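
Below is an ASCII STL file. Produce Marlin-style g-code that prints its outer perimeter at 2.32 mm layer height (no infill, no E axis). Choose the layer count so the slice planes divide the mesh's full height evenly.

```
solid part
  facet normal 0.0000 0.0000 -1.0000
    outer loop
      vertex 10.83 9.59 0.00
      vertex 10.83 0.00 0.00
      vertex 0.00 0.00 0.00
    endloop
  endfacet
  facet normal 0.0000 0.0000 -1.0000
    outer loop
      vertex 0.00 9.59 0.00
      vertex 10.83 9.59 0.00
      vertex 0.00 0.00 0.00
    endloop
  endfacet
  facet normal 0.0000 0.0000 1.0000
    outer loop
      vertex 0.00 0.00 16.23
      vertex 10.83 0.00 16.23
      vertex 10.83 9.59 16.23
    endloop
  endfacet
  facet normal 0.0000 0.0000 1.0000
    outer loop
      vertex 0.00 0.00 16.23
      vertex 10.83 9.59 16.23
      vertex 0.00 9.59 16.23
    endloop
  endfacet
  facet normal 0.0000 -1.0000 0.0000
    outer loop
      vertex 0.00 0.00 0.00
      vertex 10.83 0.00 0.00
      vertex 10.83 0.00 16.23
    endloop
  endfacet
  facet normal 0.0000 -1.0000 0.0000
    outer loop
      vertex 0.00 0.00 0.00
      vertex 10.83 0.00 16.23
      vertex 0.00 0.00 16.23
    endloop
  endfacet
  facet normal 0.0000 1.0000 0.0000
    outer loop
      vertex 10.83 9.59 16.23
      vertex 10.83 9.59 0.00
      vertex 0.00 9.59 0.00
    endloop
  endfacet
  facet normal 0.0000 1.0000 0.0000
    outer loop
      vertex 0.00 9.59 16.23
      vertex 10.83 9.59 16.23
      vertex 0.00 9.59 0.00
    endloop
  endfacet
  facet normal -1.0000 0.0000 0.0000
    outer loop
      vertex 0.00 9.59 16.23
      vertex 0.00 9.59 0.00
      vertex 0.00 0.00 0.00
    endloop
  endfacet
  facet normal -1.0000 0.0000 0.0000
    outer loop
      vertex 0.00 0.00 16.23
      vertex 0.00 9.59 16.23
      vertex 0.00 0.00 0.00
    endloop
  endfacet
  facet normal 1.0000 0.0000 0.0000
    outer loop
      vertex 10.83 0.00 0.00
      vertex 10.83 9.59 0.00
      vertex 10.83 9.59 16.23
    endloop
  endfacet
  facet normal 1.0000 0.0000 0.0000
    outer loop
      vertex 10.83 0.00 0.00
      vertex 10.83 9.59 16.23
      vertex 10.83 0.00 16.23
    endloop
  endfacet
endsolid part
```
; perimeter-only toolpath
G21 ; units = mm
G90 ; absolute positioning
G28 ; home
; layer 1
G0 Z2.32
G0 X0.00 Y0.00
G1 X10.83 Y0.00
G1 X10.83 Y9.59
G1 X0.00 Y9.59
G1 X0.00 Y0.00
; layer 2
G0 Z4.64
G0 X0.00 Y0.00
G1 X10.83 Y0.00
G1 X10.83 Y9.59
G1 X0.00 Y9.59
G1 X0.00 Y0.00
; layer 3
G0 Z6.96
G0 X0.00 Y0.00
G1 X10.83 Y0.00
G1 X10.83 Y9.59
G1 X0.00 Y9.59
G1 X0.00 Y0.00
; layer 4
G0 Z9.27
G0 X0.00 Y0.00
G1 X10.83 Y0.00
G1 X10.83 Y9.59
G1 X0.00 Y9.59
G1 X0.00 Y0.00
; layer 5
G0 Z11.59
G0 X0.00 Y0.00
G1 X10.83 Y0.00
G1 X10.83 Y9.59
G1 X0.00 Y9.59
G1 X0.00 Y0.00
; layer 6
G0 Z13.91
G0 X0.00 Y0.00
G1 X10.83 Y0.00
G1 X10.83 Y9.59
G1 X0.00 Y9.59
G1 X0.00 Y0.00
; layer 7
G0 Z16.23
G0 X0.00 Y0.00
G1 X10.83 Y0.00
G1 X10.83 Y9.59
G1 X0.00 Y9.59
G1 X0.00 Y0.00
M2 ; end

The solid is a rectangular box, roughly 10.8 × 9.59 mm footprint and 16.2 mm tall. Slicing at Δz = 2.32 mm — 7 equal slices spanning the solid's height, so layer i sits at z = i·h/7 — gives 7 non-empty perimeters. Each is a 4-segment closed polygon; G0 lifts to the layer z and rapids to the start vertex, then G1 traces the edges.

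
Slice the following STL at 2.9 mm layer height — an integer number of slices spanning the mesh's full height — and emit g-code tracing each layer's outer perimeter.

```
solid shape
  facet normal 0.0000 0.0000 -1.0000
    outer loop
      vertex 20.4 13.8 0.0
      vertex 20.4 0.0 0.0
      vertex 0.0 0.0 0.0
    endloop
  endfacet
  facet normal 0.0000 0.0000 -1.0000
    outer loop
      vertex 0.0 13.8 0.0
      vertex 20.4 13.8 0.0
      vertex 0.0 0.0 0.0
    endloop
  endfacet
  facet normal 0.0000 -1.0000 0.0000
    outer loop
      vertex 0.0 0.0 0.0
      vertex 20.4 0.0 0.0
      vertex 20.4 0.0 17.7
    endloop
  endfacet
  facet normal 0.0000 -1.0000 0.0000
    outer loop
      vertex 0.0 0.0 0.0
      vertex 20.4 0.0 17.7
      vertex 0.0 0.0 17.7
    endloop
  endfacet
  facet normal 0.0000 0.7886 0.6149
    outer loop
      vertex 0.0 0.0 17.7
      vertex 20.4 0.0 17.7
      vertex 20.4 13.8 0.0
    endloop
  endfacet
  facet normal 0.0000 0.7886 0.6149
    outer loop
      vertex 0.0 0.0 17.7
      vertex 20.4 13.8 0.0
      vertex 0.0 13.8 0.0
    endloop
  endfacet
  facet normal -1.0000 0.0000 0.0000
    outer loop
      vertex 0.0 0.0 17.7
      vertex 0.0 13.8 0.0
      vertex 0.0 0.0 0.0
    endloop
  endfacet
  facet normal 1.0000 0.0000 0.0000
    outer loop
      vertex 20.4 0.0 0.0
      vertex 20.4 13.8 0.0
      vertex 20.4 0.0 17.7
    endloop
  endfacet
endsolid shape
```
; perimeter-only toolpath
G21 ; units = mm
G90 ; absolute positioning
G28 ; home
; layer 1
G0 Z2.9
G0 X0.0 Y0.0
G1 X20.4 Y0.0
G1 X20.4 Y11.5
G1 X0.0 Y11.5
G1 X0.0 Y0.0
; layer 2
G0 Z5.9
G0 X0.0 Y0.0
G1 X20.4 Y0.0
G1 X20.4 Y9.2
G1 X0.0 Y9.2
G1 X0.0 Y0.0
; layer 3
G0 Z8.8
G0 X0.0 Y0.0
G1 X20.4 Y0.0
G1 X20.4 Y6.9
G1 X0.0 Y6.9
G1 X0.0 Y0.0
; layer 4
G0 Z11.8
G0 X0.0 Y0.0
G1 X20.4 Y0.0
G1 X20.4 Y4.6
G1 X0.0 Y4.6
G1 X0.0 Y0.0
; layer 5
G0 Z14.7
G0 X0.0 Y0.0
G1 X20.4 Y0.0
G1 X20.4 Y2.3
G1 X0.0 Y2.3
G1 X0.0 Y0.0
M2 ; end

The solid is a wedge (ramp): 20.4 × 13.8 mm base, rising to 17.7 mm along the y=0 edge and sloping linearly to z=0 at y=13.8. Slicing at Δz = 2.9 mm — 6 equal slices spanning the solid's height, so layer i sits at z = i·h/6 — gives 5 non-empty perimeters. Each is a 4-segment closed polygon; G0 lifts to the layer z and rapids to the start vertex, then G1 traces the edges. The cross-section shrinks linearly with z (the slice at the apex is degenerate and omitted).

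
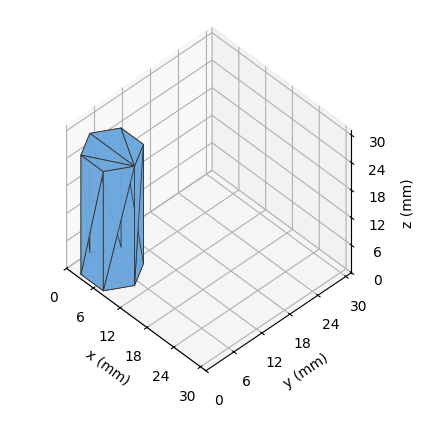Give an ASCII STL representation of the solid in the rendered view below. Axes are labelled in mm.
Reading the render: the shape is a regular 6-sided prism (a cylinder approximated with 6 flat sides), circumscribed radius ≈ 5 mm, height ≈ 26 mm (dimensions read to the nearest mm from the axis ticks). For the STL, each face is triangulated and given an outward normal.

solid part
  facet normal 0.0000 0.0000 -1.0000
    outer loop
      vertex 2.5 9.3 0.0
      vertex 7.5 9.3 0.0
      vertex 10.0 5.0 0.0
    endloop
  endfacet
  facet normal 0.0000 0.0000 -1.0000
    outer loop
      vertex 0.0 5.0 0.0
      vertex 2.5 9.3 0.0
      vertex 10.0 5.0 0.0
    endloop
  endfacet
  facet normal 0.0000 0.0000 -1.0000
    outer loop
      vertex 2.5 0.7 0.0
      vertex 0.0 5.0 0.0
      vertex 10.0 5.0 0.0
    endloop
  endfacet
  facet normal 0.0000 0.0000 -1.0000
    outer loop
      vertex 7.5 0.7 0.0
      vertex 2.5 0.7 0.0
      vertex 10.0 5.0 0.0
    endloop
  endfacet
  facet normal 0.0000 0.0000 1.0000
    outer loop
      vertex 10.0 5.0 26.0
      vertex 7.5 9.3 26.0
      vertex 2.5 9.3 26.0
    endloop
  endfacet
  facet normal 0.0000 0.0000 1.0000
    outer loop
      vertex 10.0 5.0 26.0
      vertex 2.5 9.3 26.0
      vertex 0.0 5.0 26.0
    endloop
  endfacet
  facet normal 0.0000 0.0000 1.0000
    outer loop
      vertex 10.0 5.0 26.0
      vertex 0.0 5.0 26.0
      vertex 2.5 0.7 26.0
    endloop
  endfacet
  facet normal 0.0000 0.0000 1.0000
    outer loop
      vertex 10.0 5.0 26.0
      vertex 2.5 0.7 26.0
      vertex 7.5 0.7 26.0
    endloop
  endfacet
  facet normal 0.8645 0.5026 0.0000
    outer loop
      vertex 10.0 5.0 0.0
      vertex 7.5 9.3 0.0
      vertex 7.5 9.3 26.0
    endloop
  endfacet
  facet normal 0.8645 0.5026 0.0000
    outer loop
      vertex 10.0 5.0 0.0
      vertex 7.5 9.3 26.0
      vertex 10.0 5.0 26.0
    endloop
  endfacet
  facet normal 0.0000 1.0000 0.0000
    outer loop
      vertex 7.5 9.3 0.0
      vertex 2.5 9.3 0.0
      vertex 2.5 9.3 26.0
    endloop
  endfacet
  facet normal 0.0000 1.0000 0.0000
    outer loop
      vertex 7.5 9.3 0.0
      vertex 2.5 9.3 26.0
      vertex 7.5 9.3 26.0
    endloop
  endfacet
  facet normal -0.8645 0.5026 0.0000
    outer loop
      vertex 2.5 9.3 0.0
      vertex 0.0 5.0 0.0
      vertex 0.0 5.0 26.0
    endloop
  endfacet
  facet normal -0.8645 0.5026 0.0000
    outer loop
      vertex 2.5 9.3 0.0
      vertex 0.0 5.0 26.0
      vertex 2.5 9.3 26.0
    endloop
  endfacet
  facet normal -0.8645 -0.5026 0.0000
    outer loop
      vertex 0.0 5.0 0.0
      vertex 2.5 0.7 0.0
      vertex 2.5 0.7 26.0
    endloop
  endfacet
  facet normal -0.8645 -0.5026 0.0000
    outer loop
      vertex 0.0 5.0 0.0
      vertex 2.5 0.7 26.0
      vertex 0.0 5.0 26.0
    endloop
  endfacet
  facet normal 0.0000 -1.0000 0.0000
    outer loop
      vertex 2.5 0.7 0.0
      vertex 7.5 0.7 0.0
      vertex 7.5 0.7 26.0
    endloop
  endfacet
  facet normal 0.0000 -1.0000 0.0000
    outer loop
      vertex 2.5 0.7 0.0
      vertex 7.5 0.7 26.0
      vertex 2.5 0.7 26.0
    endloop
  endfacet
  facet normal 0.8645 -0.5026 0.0000
    outer loop
      vertex 7.5 0.7 0.0
      vertex 10.0 5.0 0.0
      vertex 10.0 5.0 26.0
    endloop
  endfacet
  facet normal 0.8645 -0.5026 0.0000
    outer loop
      vertex 7.5 0.7 0.0
      vertex 10.0 5.0 26.0
      vertex 7.5 0.7 26.0
    endloop
  endfacet
endsolid part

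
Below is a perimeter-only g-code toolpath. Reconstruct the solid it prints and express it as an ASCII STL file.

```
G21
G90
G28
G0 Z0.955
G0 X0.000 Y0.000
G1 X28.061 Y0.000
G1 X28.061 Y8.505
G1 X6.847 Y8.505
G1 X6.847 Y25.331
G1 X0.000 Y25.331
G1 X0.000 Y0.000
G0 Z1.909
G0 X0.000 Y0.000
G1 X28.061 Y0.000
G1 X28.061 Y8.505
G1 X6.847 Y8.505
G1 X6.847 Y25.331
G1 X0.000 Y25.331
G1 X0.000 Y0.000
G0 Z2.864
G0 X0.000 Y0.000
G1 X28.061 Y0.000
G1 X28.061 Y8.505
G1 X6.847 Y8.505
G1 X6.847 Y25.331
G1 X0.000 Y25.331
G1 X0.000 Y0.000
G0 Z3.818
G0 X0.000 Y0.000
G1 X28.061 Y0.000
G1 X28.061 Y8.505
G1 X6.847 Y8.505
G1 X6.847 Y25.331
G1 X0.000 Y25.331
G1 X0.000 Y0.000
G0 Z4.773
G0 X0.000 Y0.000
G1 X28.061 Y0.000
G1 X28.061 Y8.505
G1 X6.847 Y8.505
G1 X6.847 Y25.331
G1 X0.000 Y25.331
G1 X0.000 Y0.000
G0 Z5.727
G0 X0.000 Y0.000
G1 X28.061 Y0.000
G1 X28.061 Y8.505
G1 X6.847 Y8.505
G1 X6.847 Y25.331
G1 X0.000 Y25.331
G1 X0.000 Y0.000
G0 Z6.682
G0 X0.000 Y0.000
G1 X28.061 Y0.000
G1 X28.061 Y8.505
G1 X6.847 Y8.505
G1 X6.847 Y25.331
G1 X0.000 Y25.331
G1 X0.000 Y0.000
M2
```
solid part
  facet normal 0.0000 0.0000 -1.0000
    outer loop
      vertex 28.061 8.505 0.000
      vertex 28.061 0.000 0.000
      vertex 0.000 0.000 0.000
    endloop
  endfacet
  facet normal 0.0000 0.0000 -1.0000
    outer loop
      vertex 6.847 8.505 0.000
      vertex 28.061 8.505 0.000
      vertex 0.000 0.000 0.000
    endloop
  endfacet
  facet normal 0.0000 0.0000 -1.0000
    outer loop
      vertex 6.847 25.331 0.000
      vertex 6.847 8.505 0.000
      vertex 0.000 0.000 0.000
    endloop
  endfacet
  facet normal 0.0000 0.0000 -1.0000
    outer loop
      vertex 0.000 25.331 0.000
      vertex 6.847 25.331 0.000
      vertex 0.000 0.000 0.000
    endloop
  endfacet
  facet normal 0.0000 0.0000 1.0000
    outer loop
      vertex 0.000 0.000 6.682
      vertex 28.061 0.000 6.682
      vertex 28.061 8.505 6.682
    endloop
  endfacet
  facet normal 0.0000 0.0000 1.0000
    outer loop
      vertex 0.000 0.000 6.682
      vertex 28.061 8.505 6.682
      vertex 6.847 8.505 6.682
    endloop
  endfacet
  facet normal 0.0000 0.0000 1.0000
    outer loop
      vertex 0.000 0.000 6.682
      vertex 6.847 8.505 6.682
      vertex 6.847 25.331 6.682
    endloop
  endfacet
  facet normal 0.0000 0.0000 1.0000
    outer loop
      vertex 0.000 0.000 6.682
      vertex 6.847 25.331 6.682
      vertex 0.000 25.331 6.682
    endloop
  endfacet
  facet normal 0.0000 -1.0000 0.0000
    outer loop
      vertex 0.000 0.000 0.000
      vertex 28.061 0.000 0.000
      vertex 28.061 0.000 6.682
    endloop
  endfacet
  facet normal 0.0000 -1.0000 0.0000
    outer loop
      vertex 0.000 0.000 0.000
      vertex 28.061 0.000 6.682
      vertex 0.000 0.000 6.682
    endloop
  endfacet
  facet normal 1.0000 0.0000 0.0000
    outer loop
      vertex 28.061 0.000 0.000
      vertex 28.061 8.505 0.000
      vertex 28.061 8.505 6.682
    endloop
  endfacet
  facet normal 1.0000 0.0000 0.0000
    outer loop
      vertex 28.061 0.000 0.000
      vertex 28.061 8.505 6.682
      vertex 28.061 0.000 6.682
    endloop
  endfacet
  facet normal 0.0000 1.0000 0.0000
    outer loop
      vertex 28.061 8.505 0.000
      vertex 6.847 8.505 0.000
      vertex 6.847 8.505 6.682
    endloop
  endfacet
  facet normal 0.0000 1.0000 0.0000
    outer loop
      vertex 28.061 8.505 0.000
      vertex 6.847 8.505 6.682
      vertex 28.061 8.505 6.682
    endloop
  endfacet
  facet normal 1.0000 0.0000 0.0000
    outer loop
      vertex 6.847 8.505 0.000
      vertex 6.847 25.331 0.000
      vertex 6.847 25.331 6.682
    endloop
  endfacet
  facet normal 1.0000 0.0000 0.0000
    outer loop
      vertex 6.847 8.505 0.000
      vertex 6.847 25.331 6.682
      vertex 6.847 8.505 6.682
    endloop
  endfacet
  facet normal 0.0000 1.0000 0.0000
    outer loop
      vertex 6.847 25.331 0.000
      vertex 0.000 25.331 0.000
      vertex 0.000 25.331 6.682
    endloop
  endfacet
  facet normal 0.0000 1.0000 0.0000
    outer loop
      vertex 6.847 25.331 0.000
      vertex 0.000 25.331 6.682
      vertex 6.847 25.331 6.682
    endloop
  endfacet
  facet normal -1.0000 0.0000 0.0000
    outer loop
      vertex 0.000 25.331 0.000
      vertex 0.000 0.000 0.000
      vertex 0.000 0.000 6.682
    endloop
  endfacet
  facet normal -1.0000 0.0000 0.0000
    outer loop
      vertex 0.000 25.331 0.000
      vertex 0.000 0.000 6.682
      vertex 0.000 25.331 6.682
    endloop
  endfacet
endsolid part

The G0 Z moves step by Δz≈0.955 mm. Every layer's G1 loop is the same polygon, so the solid is a straight extrusion of it from z=0 to z≈6.68. Closing with flat bottom and top caps and triangulating gives 20 facets — an L-shaped prism: outer 28.1 × 25.3 mm, arm thicknesses ≈ 8.51 mm (horizontal) and 6.85 mm (vertical), extruded 6.68 mm in z.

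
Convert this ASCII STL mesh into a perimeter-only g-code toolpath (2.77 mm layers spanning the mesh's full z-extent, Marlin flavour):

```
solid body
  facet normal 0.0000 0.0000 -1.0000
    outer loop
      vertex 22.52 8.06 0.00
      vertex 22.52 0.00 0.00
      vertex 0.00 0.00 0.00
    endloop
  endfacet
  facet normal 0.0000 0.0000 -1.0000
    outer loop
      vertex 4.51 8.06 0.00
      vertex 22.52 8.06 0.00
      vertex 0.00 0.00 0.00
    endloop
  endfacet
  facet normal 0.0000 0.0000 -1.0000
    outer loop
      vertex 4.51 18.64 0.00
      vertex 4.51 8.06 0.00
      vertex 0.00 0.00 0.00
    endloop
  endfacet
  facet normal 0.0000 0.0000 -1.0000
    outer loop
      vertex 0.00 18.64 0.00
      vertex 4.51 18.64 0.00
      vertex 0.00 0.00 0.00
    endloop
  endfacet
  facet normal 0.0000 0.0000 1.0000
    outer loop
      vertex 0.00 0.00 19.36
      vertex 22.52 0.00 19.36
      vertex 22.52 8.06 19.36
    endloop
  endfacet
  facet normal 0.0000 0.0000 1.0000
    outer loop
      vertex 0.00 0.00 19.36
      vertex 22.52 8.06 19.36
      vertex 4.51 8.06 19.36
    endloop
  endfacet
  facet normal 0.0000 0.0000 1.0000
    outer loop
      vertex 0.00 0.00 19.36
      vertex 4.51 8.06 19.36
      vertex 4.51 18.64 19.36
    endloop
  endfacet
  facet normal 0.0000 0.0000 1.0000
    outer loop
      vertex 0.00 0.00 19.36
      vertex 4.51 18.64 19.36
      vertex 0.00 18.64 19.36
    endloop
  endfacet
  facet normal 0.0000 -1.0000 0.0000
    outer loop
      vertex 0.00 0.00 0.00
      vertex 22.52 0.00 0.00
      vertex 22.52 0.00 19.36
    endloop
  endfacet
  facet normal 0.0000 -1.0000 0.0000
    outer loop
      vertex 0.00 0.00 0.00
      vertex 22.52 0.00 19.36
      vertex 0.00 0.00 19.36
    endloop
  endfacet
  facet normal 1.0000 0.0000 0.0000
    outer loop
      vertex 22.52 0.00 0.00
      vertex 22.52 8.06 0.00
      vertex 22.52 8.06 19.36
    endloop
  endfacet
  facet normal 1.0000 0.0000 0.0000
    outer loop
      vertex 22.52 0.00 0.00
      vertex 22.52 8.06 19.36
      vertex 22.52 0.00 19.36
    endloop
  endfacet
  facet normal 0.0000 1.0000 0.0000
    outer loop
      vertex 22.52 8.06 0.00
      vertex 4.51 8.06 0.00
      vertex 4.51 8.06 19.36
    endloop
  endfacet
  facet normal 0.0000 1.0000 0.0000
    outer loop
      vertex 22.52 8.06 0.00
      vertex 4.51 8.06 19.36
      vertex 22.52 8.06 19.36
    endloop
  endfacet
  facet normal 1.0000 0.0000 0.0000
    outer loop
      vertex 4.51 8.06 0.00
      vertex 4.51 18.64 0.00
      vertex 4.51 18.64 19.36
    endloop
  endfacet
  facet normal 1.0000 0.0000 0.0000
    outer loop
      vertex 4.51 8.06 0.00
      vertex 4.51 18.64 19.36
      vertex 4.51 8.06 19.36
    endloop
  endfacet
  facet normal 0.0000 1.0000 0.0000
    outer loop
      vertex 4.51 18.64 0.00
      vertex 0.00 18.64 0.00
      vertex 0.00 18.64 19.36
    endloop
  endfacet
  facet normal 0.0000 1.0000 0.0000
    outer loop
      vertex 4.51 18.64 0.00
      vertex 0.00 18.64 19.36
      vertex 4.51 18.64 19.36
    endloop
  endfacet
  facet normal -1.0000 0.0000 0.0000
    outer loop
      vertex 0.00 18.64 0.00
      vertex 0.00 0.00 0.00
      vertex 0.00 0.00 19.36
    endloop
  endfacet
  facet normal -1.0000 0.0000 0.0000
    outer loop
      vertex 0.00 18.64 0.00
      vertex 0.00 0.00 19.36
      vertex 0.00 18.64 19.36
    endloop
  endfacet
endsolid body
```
; perimeter-only toolpath
G21 ; units = mm
G90 ; absolute positioning
G28 ; home
; layer 1
G0 Z2.77
G0 X0.00 Y0.00
G1 X22.52 Y0.00
G1 X22.52 Y8.06
G1 X4.51 Y8.06
G1 X4.51 Y18.64
G1 X0.00 Y18.64
G1 X0.00 Y0.00
; layer 2
G0 Z5.53
G0 X0.00 Y0.00
G1 X22.52 Y0.00
G1 X22.52 Y8.06
G1 X4.51 Y8.06
G1 X4.51 Y18.64
G1 X0.00 Y18.64
G1 X0.00 Y0.00
; layer 3
G0 Z8.30
G0 X0.00 Y0.00
G1 X22.52 Y0.00
G1 X22.52 Y8.06
G1 X4.51 Y8.06
G1 X4.51 Y18.64
G1 X0.00 Y18.64
G1 X0.00 Y0.00
; layer 4
G0 Z11.06
G0 X0.00 Y0.00
G1 X22.52 Y0.00
G1 X22.52 Y8.06
G1 X4.51 Y8.06
G1 X4.51 Y18.64
G1 X0.00 Y18.64
G1 X0.00 Y0.00
; layer 5
G0 Z13.83
G0 X0.00 Y0.00
G1 X22.52 Y0.00
G1 X22.52 Y8.06
G1 X4.51 Y8.06
G1 X4.51 Y18.64
G1 X0.00 Y18.64
G1 X0.00 Y0.00
; layer 6
G0 Z16.59
G0 X0.00 Y0.00
G1 X22.52 Y0.00
G1 X22.52 Y8.06
G1 X4.51 Y8.06
G1 X4.51 Y18.64
G1 X0.00 Y18.64
G1 X0.00 Y0.00
; layer 7
G0 Z19.36
G0 X0.00 Y0.00
G1 X22.52 Y0.00
G1 X22.52 Y8.06
G1 X4.51 Y8.06
G1 X4.51 Y18.64
G1 X0.00 Y18.64
G1 X0.00 Y0.00
M2 ; end

The solid is an L-shaped prism: outer 22.5 × 18.6 mm, arm thicknesses ≈ 8.06 mm (horizontal) and 4.51 mm (vertical), extruded 19.4 mm in z. Slicing at Δz = 2.77 mm — 7 equal slices spanning the solid's height, so layer i sits at z = i·h/7 — gives 7 non-empty perimeters. Each is a 6-segment closed polygon; G0 lifts to the layer z and rapids to the start vertex, then G1 traces the edges.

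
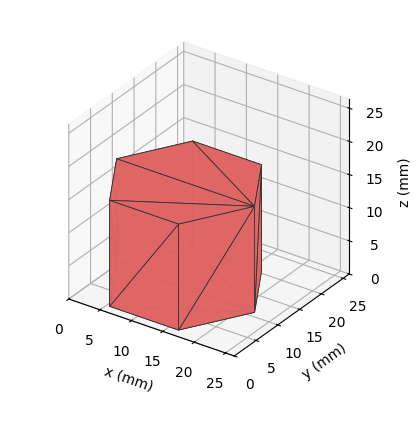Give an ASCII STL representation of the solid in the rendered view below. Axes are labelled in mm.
Reading the render: the shape is a regular 6-sided prism (a cylinder approximated with 6 flat sides), circumscribed radius ≈ 11 mm, height ≈ 16 mm (dimensions read to the nearest mm from the axis ticks). For the STL, each face is triangulated and given an outward normal.

solid part
  facet normal 0.0000 0.0000 -1.0000
    outer loop
      vertex 5.50 20.53 0.00
      vertex 16.50 20.53 0.00
      vertex 22.00 11.00 0.00
    endloop
  endfacet
  facet normal 0.0000 0.0000 -1.0000
    outer loop
      vertex 0.00 11.00 0.00
      vertex 5.50 20.53 0.00
      vertex 22.00 11.00 0.00
    endloop
  endfacet
  facet normal 0.0000 0.0000 -1.0000
    outer loop
      vertex 5.50 1.47 0.00
      vertex 0.00 11.00 0.00
      vertex 22.00 11.00 0.00
    endloop
  endfacet
  facet normal 0.0000 0.0000 -1.0000
    outer loop
      vertex 16.50 1.47 0.00
      vertex 5.50 1.47 0.00
      vertex 22.00 11.00 0.00
    endloop
  endfacet
  facet normal 0.0000 0.0000 1.0000
    outer loop
      vertex 22.00 11.00 16.00
      vertex 16.50 20.53 16.00
      vertex 5.50 20.53 16.00
    endloop
  endfacet
  facet normal 0.0000 0.0000 1.0000
    outer loop
      vertex 22.00 11.00 16.00
      vertex 5.50 20.53 16.00
      vertex 0.00 11.00 16.00
    endloop
  endfacet
  facet normal 0.0000 0.0000 1.0000
    outer loop
      vertex 22.00 11.00 16.00
      vertex 0.00 11.00 16.00
      vertex 5.50 1.47 16.00
    endloop
  endfacet
  facet normal 0.0000 0.0000 1.0000
    outer loop
      vertex 22.00 11.00 16.00
      vertex 5.50 1.47 16.00
      vertex 16.50 1.47 16.00
    endloop
  endfacet
  facet normal 0.8661 0.4999 0.0000
    outer loop
      vertex 22.00 11.00 0.00
      vertex 16.50 20.53 0.00
      vertex 16.50 20.53 16.00
    endloop
  endfacet
  facet normal 0.8661 0.4999 0.0000
    outer loop
      vertex 22.00 11.00 0.00
      vertex 16.50 20.53 16.00
      vertex 22.00 11.00 16.00
    endloop
  endfacet
  facet normal 0.0000 1.0000 0.0000
    outer loop
      vertex 16.50 20.53 0.00
      vertex 5.50 20.53 0.00
      vertex 5.50 20.53 16.00
    endloop
  endfacet
  facet normal 0.0000 1.0000 0.0000
    outer loop
      vertex 16.50 20.53 0.00
      vertex 5.50 20.53 16.00
      vertex 16.50 20.53 16.00
    endloop
  endfacet
  facet normal -0.8661 0.4999 0.0000
    outer loop
      vertex 5.50 20.53 0.00
      vertex 0.00 11.00 0.00
      vertex 0.00 11.00 16.00
    endloop
  endfacet
  facet normal -0.8661 0.4999 0.0000
    outer loop
      vertex 5.50 20.53 0.00
      vertex 0.00 11.00 16.00
      vertex 5.50 20.53 16.00
    endloop
  endfacet
  facet normal -0.8661 -0.4999 0.0000
    outer loop
      vertex 0.00 11.00 0.00
      vertex 5.50 1.47 0.00
      vertex 5.50 1.47 16.00
    endloop
  endfacet
  facet normal -0.8661 -0.4999 0.0000
    outer loop
      vertex 0.00 11.00 0.00
      vertex 5.50 1.47 16.00
      vertex 0.00 11.00 16.00
    endloop
  endfacet
  facet normal 0.0000 -1.0000 0.0000
    outer loop
      vertex 5.50 1.47 0.00
      vertex 16.50 1.47 0.00
      vertex 16.50 1.47 16.00
    endloop
  endfacet
  facet normal 0.0000 -1.0000 0.0000
    outer loop
      vertex 5.50 1.47 0.00
      vertex 16.50 1.47 16.00
      vertex 5.50 1.47 16.00
    endloop
  endfacet
  facet normal 0.8661 -0.4999 0.0000
    outer loop
      vertex 16.50 1.47 0.00
      vertex 22.00 11.00 0.00
      vertex 22.00 11.00 16.00
    endloop
  endfacet
  facet normal 0.8661 -0.4999 0.0000
    outer loop
      vertex 16.50 1.47 0.00
      vertex 22.00 11.00 16.00
      vertex 16.50 1.47 16.00
    endloop
  endfacet
endsolid part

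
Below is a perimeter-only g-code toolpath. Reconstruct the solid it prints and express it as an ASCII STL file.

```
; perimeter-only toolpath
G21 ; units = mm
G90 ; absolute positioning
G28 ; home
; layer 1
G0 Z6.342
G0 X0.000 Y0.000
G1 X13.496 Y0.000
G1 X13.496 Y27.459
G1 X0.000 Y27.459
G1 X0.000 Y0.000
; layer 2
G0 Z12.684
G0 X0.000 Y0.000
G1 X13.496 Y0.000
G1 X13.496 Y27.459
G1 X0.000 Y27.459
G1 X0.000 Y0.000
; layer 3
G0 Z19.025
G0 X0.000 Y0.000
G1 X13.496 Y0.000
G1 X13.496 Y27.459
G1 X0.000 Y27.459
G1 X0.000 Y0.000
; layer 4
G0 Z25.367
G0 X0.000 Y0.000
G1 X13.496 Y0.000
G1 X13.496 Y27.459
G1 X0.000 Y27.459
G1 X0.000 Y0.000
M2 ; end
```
solid part
  facet normal 0.0000 0.0000 -1.0000
    outer loop
      vertex 13.496 27.459 0.000
      vertex 13.496 0.000 0.000
      vertex 0.000 0.000 0.000
    endloop
  endfacet
  facet normal 0.0000 0.0000 -1.0000
    outer loop
      vertex 0.000 27.459 0.000
      vertex 13.496 27.459 0.000
      vertex 0.000 0.000 0.000
    endloop
  endfacet
  facet normal 0.0000 0.0000 1.0000
    outer loop
      vertex 0.000 0.000 25.367
      vertex 13.496 0.000 25.367
      vertex 13.496 27.459 25.367
    endloop
  endfacet
  facet normal 0.0000 0.0000 1.0000
    outer loop
      vertex 0.000 0.000 25.367
      vertex 13.496 27.459 25.367
      vertex 0.000 27.459 25.367
    endloop
  endfacet
  facet normal 0.0000 -1.0000 0.0000
    outer loop
      vertex 0.000 0.000 0.000
      vertex 13.496 0.000 0.000
      vertex 13.496 0.000 25.367
    endloop
  endfacet
  facet normal 0.0000 -1.0000 0.0000
    outer loop
      vertex 0.000 0.000 0.000
      vertex 13.496 0.000 25.367
      vertex 0.000 0.000 25.367
    endloop
  endfacet
  facet normal 0.0000 1.0000 0.0000
    outer loop
      vertex 13.496 27.459 25.367
      vertex 13.496 27.459 0.000
      vertex 0.000 27.459 0.000
    endloop
  endfacet
  facet normal 0.0000 1.0000 0.0000
    outer loop
      vertex 0.000 27.459 25.367
      vertex 13.496 27.459 25.367
      vertex 0.000 27.459 0.000
    endloop
  endfacet
  facet normal -1.0000 0.0000 0.0000
    outer loop
      vertex 0.000 27.459 25.367
      vertex 0.000 27.459 0.000
      vertex 0.000 0.000 0.000
    endloop
  endfacet
  facet normal -1.0000 0.0000 0.0000
    outer loop
      vertex 0.000 0.000 25.367
      vertex 0.000 27.459 25.367
      vertex 0.000 0.000 0.000
    endloop
  endfacet
  facet normal 1.0000 0.0000 0.0000
    outer loop
      vertex 13.496 0.000 0.000
      vertex 13.496 27.459 0.000
      vertex 13.496 27.459 25.367
    endloop
  endfacet
  facet normal 1.0000 0.0000 0.0000
    outer loop
      vertex 13.496 0.000 0.000
      vertex 13.496 27.459 25.367
      vertex 13.496 0.000 25.367
    endloop
  endfacet
endsolid part

The G0 Z moves step by Δz≈6.342 mm. Every layer's G1 loop is the same polygon, so the solid is a straight extrusion of it from z=0 to z≈25.4. Closing with flat bottom and top caps and triangulating gives 12 facets — a rectangular box, roughly 13.5 × 27.5 mm footprint and 25.4 mm tall.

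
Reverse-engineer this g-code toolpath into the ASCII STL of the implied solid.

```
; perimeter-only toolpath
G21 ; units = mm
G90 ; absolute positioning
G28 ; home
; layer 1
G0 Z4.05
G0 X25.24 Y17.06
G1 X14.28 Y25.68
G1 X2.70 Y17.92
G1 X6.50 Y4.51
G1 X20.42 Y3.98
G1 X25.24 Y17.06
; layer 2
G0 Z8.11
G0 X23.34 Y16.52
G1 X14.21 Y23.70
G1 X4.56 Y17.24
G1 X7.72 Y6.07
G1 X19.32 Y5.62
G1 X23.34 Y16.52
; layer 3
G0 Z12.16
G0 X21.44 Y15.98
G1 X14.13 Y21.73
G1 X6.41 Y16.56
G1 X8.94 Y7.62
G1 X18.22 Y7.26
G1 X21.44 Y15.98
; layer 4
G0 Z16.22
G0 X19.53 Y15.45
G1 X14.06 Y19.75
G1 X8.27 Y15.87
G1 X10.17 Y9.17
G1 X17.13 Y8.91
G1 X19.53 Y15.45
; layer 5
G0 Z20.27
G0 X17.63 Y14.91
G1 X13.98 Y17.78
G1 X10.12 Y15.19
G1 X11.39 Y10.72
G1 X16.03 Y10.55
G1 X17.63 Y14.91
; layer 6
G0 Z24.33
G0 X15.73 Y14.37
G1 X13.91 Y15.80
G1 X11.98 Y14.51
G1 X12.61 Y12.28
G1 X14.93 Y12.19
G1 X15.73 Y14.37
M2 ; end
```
solid part
  facet normal 0.0000 0.0000 -1.0000
    outer loop
      vertex 0.85 18.60 0.00
      vertex 14.36 27.65 0.00
      vertex 27.14 17.60 0.00
    endloop
  endfacet
  facet normal 0.0000 0.0000 -1.0000
    outer loop
      vertex 5.28 2.96 0.00
      vertex 0.85 18.60 0.00
      vertex 27.14 17.60 0.00
    endloop
  endfacet
  facet normal 0.0000 0.0000 -1.0000
    outer loop
      vertex 21.52 2.34 0.00
      vertex 5.28 2.96 0.00
      vertex 27.14 17.60 0.00
    endloop
  endfacet
  facet normal 0.5751 0.7313 0.3668
    outer loop
      vertex 27.14 17.60 0.00
      vertex 14.36 27.65 0.00
      vertex 13.83 13.83 28.38
    endloop
  endfacet
  facet normal -0.5178 0.7729 0.3667
    outer loop
      vertex 14.36 27.65 0.00
      vertex 0.85 18.60 0.00
      vertex 13.83 13.83 28.38
    endloop
  endfacet
  facet normal -0.8951 -0.2535 0.3668
    outer loop
      vertex 0.85 18.60 0.00
      vertex 5.28 2.96 0.00
      vertex 13.83 13.83 28.38
    endloop
  endfacet
  facet normal -0.0355 -0.9296 0.3668
    outer loop
      vertex 5.28 2.96 0.00
      vertex 21.52 2.34 0.00
      vertex 13.83 13.83 28.38
    endloop
  endfacet
  facet normal 0.8730 -0.3215 0.3667
    outer loop
      vertex 21.52 2.34 0.00
      vertex 27.14 17.60 0.00
      vertex 13.83 13.83 28.38
    endloop
  endfacet
endsolid part

The G0 Z moves step by Δz≈4.05 mm. The G1 loops shrink linearly with z, so the solid tapers from its base footprint up to z≈28.4. Closing with a flat bottom cap and the tapered top and triangulating gives 8 facets — a regular 5-sided pyramid, base circumscribed radius ≈ 13.8 mm, apex at z ≈ 28.4 mm.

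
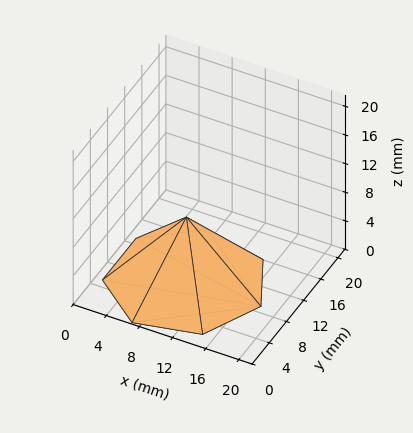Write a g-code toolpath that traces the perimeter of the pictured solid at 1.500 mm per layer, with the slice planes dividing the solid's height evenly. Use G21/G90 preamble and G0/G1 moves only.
Reading the render: the shape is a regular 7-sided pyramid, base circumscribed radius ≈ 9 mm, apex at z ≈ 9 mm (dimensions read to the nearest mm from the axis ticks). For the g-code, the solid's height is divided into equal slices at the stated Δz and each level perimeter traced with G1 moves after a G0 lift.

; perimeter-only toolpath
G21 ; units = mm
G90 ; absolute positioning
G28 ; home
; layer 1
G0 Z1.500
G0 X16.500 Y9.000
G1 X13.676 Y14.863
G1 X7.331 Y16.312
G1 X2.242 Y12.254
G1 X2.242 Y5.746
G1 X7.331 Y1.688
G1 X13.676 Y3.137
G1 X16.500 Y9.000
; layer 2
G0 Z3.000
G0 X15.000 Y9.000
G1 X12.741 Y13.691
G1 X7.665 Y14.849
G1 X3.594 Y11.603
G1 X3.594 Y6.397
G1 X7.665 Y3.151
G1 X12.741 Y4.309
G1 X15.000 Y9.000
; layer 3
G0 Z4.500
G0 X13.500 Y9.000
G1 X11.806 Y12.518
G1 X7.998 Y13.387
G1 X4.946 Y10.953
G1 X4.946 Y7.047
G1 X7.998 Y4.613
G1 X11.806 Y5.482
G1 X13.500 Y9.000
; layer 4
G0 Z6.000
G0 X12.000 Y9.000
G1 X10.870 Y11.345
G1 X8.332 Y11.925
G1 X6.297 Y10.302
G1 X6.297 Y7.698
G1 X8.332 Y6.075
G1 X10.870 Y6.655
G1 X12.000 Y9.000
; layer 5
G0 Z7.500
G0 X10.500 Y9.000
G1 X9.935 Y10.173
G1 X8.666 Y10.462
G1 X7.649 Y9.651
G1 X7.649 Y8.349
G1 X8.666 Y7.538
G1 X9.935 Y7.827
G1 X10.500 Y9.000
M2 ; end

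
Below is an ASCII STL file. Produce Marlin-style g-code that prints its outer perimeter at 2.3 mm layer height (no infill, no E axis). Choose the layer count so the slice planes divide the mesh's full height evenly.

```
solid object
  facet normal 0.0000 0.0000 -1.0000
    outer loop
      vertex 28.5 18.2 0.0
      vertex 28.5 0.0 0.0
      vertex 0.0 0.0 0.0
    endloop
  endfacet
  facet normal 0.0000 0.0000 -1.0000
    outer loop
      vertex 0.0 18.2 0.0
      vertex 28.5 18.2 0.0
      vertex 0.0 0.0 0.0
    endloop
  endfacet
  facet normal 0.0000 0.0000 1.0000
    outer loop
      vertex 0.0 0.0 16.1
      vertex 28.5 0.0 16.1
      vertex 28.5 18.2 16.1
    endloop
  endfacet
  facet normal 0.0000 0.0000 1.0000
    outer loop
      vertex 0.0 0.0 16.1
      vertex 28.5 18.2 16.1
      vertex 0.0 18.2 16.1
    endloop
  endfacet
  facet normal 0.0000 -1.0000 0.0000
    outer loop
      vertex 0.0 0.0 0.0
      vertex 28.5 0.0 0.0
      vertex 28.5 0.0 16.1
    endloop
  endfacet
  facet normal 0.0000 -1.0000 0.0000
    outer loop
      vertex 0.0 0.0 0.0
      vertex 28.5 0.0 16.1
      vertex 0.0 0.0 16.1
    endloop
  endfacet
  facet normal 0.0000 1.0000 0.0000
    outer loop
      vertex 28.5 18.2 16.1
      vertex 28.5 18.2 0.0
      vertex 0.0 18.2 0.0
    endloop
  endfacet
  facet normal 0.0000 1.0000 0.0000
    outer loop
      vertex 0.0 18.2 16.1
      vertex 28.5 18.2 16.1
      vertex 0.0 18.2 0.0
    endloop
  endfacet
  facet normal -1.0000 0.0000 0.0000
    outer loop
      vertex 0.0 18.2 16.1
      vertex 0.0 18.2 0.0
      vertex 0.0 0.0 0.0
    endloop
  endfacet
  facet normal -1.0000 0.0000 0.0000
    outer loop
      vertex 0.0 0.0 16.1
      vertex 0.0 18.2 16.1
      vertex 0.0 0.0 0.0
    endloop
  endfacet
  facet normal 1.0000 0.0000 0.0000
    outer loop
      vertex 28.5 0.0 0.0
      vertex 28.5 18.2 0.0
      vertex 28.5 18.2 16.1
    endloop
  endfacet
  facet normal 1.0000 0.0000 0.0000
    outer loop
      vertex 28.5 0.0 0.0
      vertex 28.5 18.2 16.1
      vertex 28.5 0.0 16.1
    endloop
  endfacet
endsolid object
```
; perimeter-only toolpath
G21 ; units = mm
G90 ; absolute positioning
G28 ; home
; layer 1
G0 Z2.3
G0 X0.0 Y0.0
G1 X28.5 Y0.0
G1 X28.5 Y18.2
G1 X0.0 Y18.2
G1 X0.0 Y0.0
; layer 2
G0 Z4.6
G0 X0.0 Y0.0
G1 X28.5 Y0.0
G1 X28.5 Y18.2
G1 X0.0 Y18.2
G1 X0.0 Y0.0
; layer 3
G0 Z6.9
G0 X0.0 Y0.0
G1 X28.5 Y0.0
G1 X28.5 Y18.2
G1 X0.0 Y18.2
G1 X0.0 Y0.0
; layer 4
G0 Z9.2
G0 X0.0 Y0.0
G1 X28.5 Y0.0
G1 X28.5 Y18.2
G1 X0.0 Y18.2
G1 X0.0 Y0.0
; layer 5
G0 Z11.5
G0 X0.0 Y0.0
G1 X28.5 Y0.0
G1 X28.5 Y18.2
G1 X0.0 Y18.2
G1 X0.0 Y0.0
; layer 6
G0 Z13.8
G0 X0.0 Y0.0
G1 X28.5 Y0.0
G1 X28.5 Y18.2
G1 X0.0 Y18.2
G1 X0.0 Y0.0
; layer 7
G0 Z16.1
G0 X0.0 Y0.0
G1 X28.5 Y0.0
G1 X28.5 Y18.2
G1 X0.0 Y18.2
G1 X0.0 Y0.0
M2 ; end

The solid is a rectangular box, roughly 28.5 × 18.2 mm footprint and 16.1 mm tall. Slicing at Δz = 2.3 mm — 7 equal slices spanning the solid's height, so layer i sits at z = i·h/7 — gives 7 non-empty perimeters. Each is a 4-segment closed polygon; G0 lifts to the layer z and rapids to the start vertex, then G1 traces the edges.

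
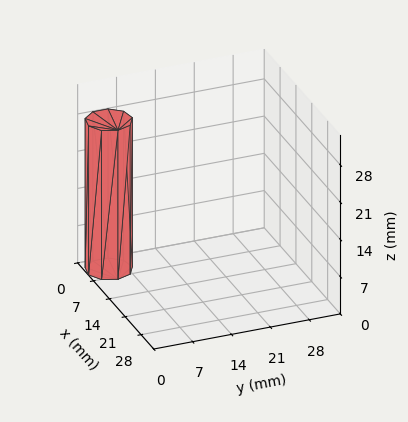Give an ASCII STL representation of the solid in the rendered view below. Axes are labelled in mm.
Reading the render: the shape is a regular 9-sided prism (a cylinder approximated with 9 flat sides), circumscribed radius ≈ 4 mm, height ≈ 28 mm (dimensions read to the nearest mm from the axis ticks). For the STL, each face is triangulated and given an outward normal.

solid part
  facet normal 0.0000 0.0000 -1.0000
    outer loop
      vertex 4.695 7.939 0.000
      vertex 7.064 6.571 0.000
      vertex 8.000 4.000 0.000
    endloop
  endfacet
  facet normal 0.0000 0.0000 -1.0000
    outer loop
      vertex 2.000 7.464 0.000
      vertex 4.695 7.939 0.000
      vertex 8.000 4.000 0.000
    endloop
  endfacet
  facet normal 0.0000 0.0000 -1.0000
    outer loop
      vertex 0.241 5.368 0.000
      vertex 2.000 7.464 0.000
      vertex 8.000 4.000 0.000
    endloop
  endfacet
  facet normal 0.0000 0.0000 -1.0000
    outer loop
      vertex 0.241 2.632 0.000
      vertex 0.241 5.368 0.000
      vertex 8.000 4.000 0.000
    endloop
  endfacet
  facet normal 0.0000 0.0000 -1.0000
    outer loop
      vertex 2.000 0.536 0.000
      vertex 0.241 2.632 0.000
      vertex 8.000 4.000 0.000
    endloop
  endfacet
  facet normal 0.0000 0.0000 -1.0000
    outer loop
      vertex 4.695 0.061 0.000
      vertex 2.000 0.536 0.000
      vertex 8.000 4.000 0.000
    endloop
  endfacet
  facet normal 0.0000 0.0000 -1.0000
    outer loop
      vertex 7.064 1.429 0.000
      vertex 4.695 0.061 0.000
      vertex 8.000 4.000 0.000
    endloop
  endfacet
  facet normal 0.0000 0.0000 1.0000
    outer loop
      vertex 8.000 4.000 28.000
      vertex 7.064 6.571 28.000
      vertex 4.695 7.939 28.000
    endloop
  endfacet
  facet normal 0.0000 0.0000 1.0000
    outer loop
      vertex 8.000 4.000 28.000
      vertex 4.695 7.939 28.000
      vertex 2.000 7.464 28.000
    endloop
  endfacet
  facet normal 0.0000 0.0000 1.0000
    outer loop
      vertex 8.000 4.000 28.000
      vertex 2.000 7.464 28.000
      vertex 0.241 5.368 28.000
    endloop
  endfacet
  facet normal 0.0000 0.0000 1.0000
    outer loop
      vertex 8.000 4.000 28.000
      vertex 0.241 5.368 28.000
      vertex 0.241 2.632 28.000
    endloop
  endfacet
  facet normal 0.0000 0.0000 1.0000
    outer loop
      vertex 8.000 4.000 28.000
      vertex 0.241 2.632 28.000
      vertex 2.000 0.536 28.000
    endloop
  endfacet
  facet normal 0.0000 0.0000 1.0000
    outer loop
      vertex 8.000 4.000 28.000
      vertex 2.000 0.536 28.000
      vertex 4.695 0.061 28.000
    endloop
  endfacet
  facet normal 0.0000 0.0000 1.0000
    outer loop
      vertex 8.000 4.000 28.000
      vertex 4.695 0.061 28.000
      vertex 7.064 1.429 28.000
    endloop
  endfacet
  facet normal 0.9397 0.3421 0.0000
    outer loop
      vertex 8.000 4.000 0.000
      vertex 7.064 6.571 0.000
      vertex 7.064 6.571 28.000
    endloop
  endfacet
  facet normal 0.9397 0.3421 0.0000
    outer loop
      vertex 8.000 4.000 0.000
      vertex 7.064 6.571 28.000
      vertex 8.000 4.000 28.000
    endloop
  endfacet
  facet normal 0.5001 0.8660 0.0000
    outer loop
      vertex 7.064 6.571 0.000
      vertex 4.695 7.939 0.000
      vertex 4.695 7.939 28.000
    endloop
  endfacet
  facet normal 0.5001 0.8660 0.0000
    outer loop
      vertex 7.064 6.571 0.000
      vertex 4.695 7.939 28.000
      vertex 7.064 6.571 28.000
    endloop
  endfacet
  facet normal -0.1736 0.9848 0.0000
    outer loop
      vertex 4.695 7.939 0.000
      vertex 2.000 7.464 0.000
      vertex 2.000 7.464 28.000
    endloop
  endfacet
  facet normal -0.1736 0.9848 0.0000
    outer loop
      vertex 4.695 7.939 0.000
      vertex 2.000 7.464 28.000
      vertex 4.695 7.939 28.000
    endloop
  endfacet
  facet normal -0.7660 0.6428 0.0000
    outer loop
      vertex 2.000 7.464 0.000
      vertex 0.241 5.368 0.000
      vertex 0.241 5.368 28.000
    endloop
  endfacet
  facet normal -0.7660 0.6428 0.0000
    outer loop
      vertex 2.000 7.464 0.000
      vertex 0.241 5.368 28.000
      vertex 2.000 7.464 28.000
    endloop
  endfacet
  facet normal -1.0000 0.0000 0.0000
    outer loop
      vertex 0.241 5.368 0.000
      vertex 0.241 2.632 0.000
      vertex 0.241 2.632 28.000
    endloop
  endfacet
  facet normal -1.0000 0.0000 0.0000
    outer loop
      vertex 0.241 5.368 0.000
      vertex 0.241 2.632 28.000
      vertex 0.241 5.368 28.000
    endloop
  endfacet
  facet normal -0.7660 -0.6428 0.0000
    outer loop
      vertex 0.241 2.632 0.000
      vertex 2.000 0.536 0.000
      vertex 2.000 0.536 28.000
    endloop
  endfacet
  facet normal -0.7660 -0.6428 0.0000
    outer loop
      vertex 0.241 2.632 0.000
      vertex 2.000 0.536 28.000
      vertex 0.241 2.632 28.000
    endloop
  endfacet
  facet normal -0.1736 -0.9848 0.0000
    outer loop
      vertex 2.000 0.536 0.000
      vertex 4.695 0.061 0.000
      vertex 4.695 0.061 28.000
    endloop
  endfacet
  facet normal -0.1736 -0.9848 0.0000
    outer loop
      vertex 2.000 0.536 0.000
      vertex 4.695 0.061 28.000
      vertex 2.000 0.536 28.000
    endloop
  endfacet
  facet normal 0.5001 -0.8660 0.0000
    outer loop
      vertex 4.695 0.061 0.000
      vertex 7.064 1.429 0.000
      vertex 7.064 1.429 28.000
    endloop
  endfacet
  facet normal 0.5001 -0.8660 0.0000
    outer loop
      vertex 4.695 0.061 0.000
      vertex 7.064 1.429 28.000
      vertex 4.695 0.061 28.000
    endloop
  endfacet
  facet normal 0.9397 -0.3421 0.0000
    outer loop
      vertex 7.064 1.429 0.000
      vertex 8.000 4.000 0.000
      vertex 8.000 4.000 28.000
    endloop
  endfacet
  facet normal 0.9397 -0.3421 0.0000
    outer loop
      vertex 7.064 1.429 0.000
      vertex 8.000 4.000 28.000
      vertex 7.064 1.429 28.000
    endloop
  endfacet
endsolid part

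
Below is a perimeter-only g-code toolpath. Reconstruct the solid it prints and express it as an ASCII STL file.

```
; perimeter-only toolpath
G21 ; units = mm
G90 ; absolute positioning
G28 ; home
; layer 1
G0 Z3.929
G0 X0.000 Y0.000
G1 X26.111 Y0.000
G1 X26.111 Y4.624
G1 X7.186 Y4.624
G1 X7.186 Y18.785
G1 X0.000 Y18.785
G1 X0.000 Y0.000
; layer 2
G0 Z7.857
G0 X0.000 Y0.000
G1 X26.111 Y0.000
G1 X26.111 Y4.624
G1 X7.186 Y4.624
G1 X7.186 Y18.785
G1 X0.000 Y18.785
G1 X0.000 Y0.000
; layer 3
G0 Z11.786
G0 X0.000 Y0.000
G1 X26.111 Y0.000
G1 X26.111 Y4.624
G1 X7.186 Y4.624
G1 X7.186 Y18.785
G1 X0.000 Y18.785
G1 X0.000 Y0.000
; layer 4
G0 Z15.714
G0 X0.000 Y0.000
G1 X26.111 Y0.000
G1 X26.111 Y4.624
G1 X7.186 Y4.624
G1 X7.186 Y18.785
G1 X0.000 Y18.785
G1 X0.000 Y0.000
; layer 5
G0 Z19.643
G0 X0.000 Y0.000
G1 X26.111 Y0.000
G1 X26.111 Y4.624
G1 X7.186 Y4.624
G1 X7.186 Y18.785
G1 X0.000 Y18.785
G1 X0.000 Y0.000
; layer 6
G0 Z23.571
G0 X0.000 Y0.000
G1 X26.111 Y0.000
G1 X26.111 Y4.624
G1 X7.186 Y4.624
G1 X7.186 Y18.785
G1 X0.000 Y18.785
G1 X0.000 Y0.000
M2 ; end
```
solid part
  facet normal 0.0000 0.0000 -1.0000
    outer loop
      vertex 26.111 4.624 0.000
      vertex 26.111 0.000 0.000
      vertex 0.000 0.000 0.000
    endloop
  endfacet
  facet normal 0.0000 0.0000 -1.0000
    outer loop
      vertex 7.186 4.624 0.000
      vertex 26.111 4.624 0.000
      vertex 0.000 0.000 0.000
    endloop
  endfacet
  facet normal 0.0000 0.0000 -1.0000
    outer loop
      vertex 7.186 18.785 0.000
      vertex 7.186 4.624 0.000
      vertex 0.000 0.000 0.000
    endloop
  endfacet
  facet normal 0.0000 0.0000 -1.0000
    outer loop
      vertex 0.000 18.785 0.000
      vertex 7.186 18.785 0.000
      vertex 0.000 0.000 0.000
    endloop
  endfacet
  facet normal 0.0000 0.0000 1.0000
    outer loop
      vertex 0.000 0.000 23.571
      vertex 26.111 0.000 23.571
      vertex 26.111 4.624 23.571
    endloop
  endfacet
  facet normal 0.0000 0.0000 1.0000
    outer loop
      vertex 0.000 0.000 23.571
      vertex 26.111 4.624 23.571
      vertex 7.186 4.624 23.571
    endloop
  endfacet
  facet normal 0.0000 0.0000 1.0000
    outer loop
      vertex 0.000 0.000 23.571
      vertex 7.186 4.624 23.571
      vertex 7.186 18.785 23.571
    endloop
  endfacet
  facet normal 0.0000 0.0000 1.0000
    outer loop
      vertex 0.000 0.000 23.571
      vertex 7.186 18.785 23.571
      vertex 0.000 18.785 23.571
    endloop
  endfacet
  facet normal 0.0000 -1.0000 0.0000
    outer loop
      vertex 0.000 0.000 0.000
      vertex 26.111 0.000 0.000
      vertex 26.111 0.000 23.571
    endloop
  endfacet
  facet normal 0.0000 -1.0000 0.0000
    outer loop
      vertex 0.000 0.000 0.000
      vertex 26.111 0.000 23.571
      vertex 0.000 0.000 23.571
    endloop
  endfacet
  facet normal 1.0000 0.0000 0.0000
    outer loop
      vertex 26.111 0.000 0.000
      vertex 26.111 4.624 0.000
      vertex 26.111 4.624 23.571
    endloop
  endfacet
  facet normal 1.0000 0.0000 0.0000
    outer loop
      vertex 26.111 0.000 0.000
      vertex 26.111 4.624 23.571
      vertex 26.111 0.000 23.571
    endloop
  endfacet
  facet normal 0.0000 1.0000 0.0000
    outer loop
      vertex 26.111 4.624 0.000
      vertex 7.186 4.624 0.000
      vertex 7.186 4.624 23.571
    endloop
  endfacet
  facet normal 0.0000 1.0000 0.0000
    outer loop
      vertex 26.111 4.624 0.000
      vertex 7.186 4.624 23.571
      vertex 26.111 4.624 23.571
    endloop
  endfacet
  facet normal 1.0000 0.0000 0.0000
    outer loop
      vertex 7.186 4.624 0.000
      vertex 7.186 18.785 0.000
      vertex 7.186 18.785 23.571
    endloop
  endfacet
  facet normal 1.0000 0.0000 0.0000
    outer loop
      vertex 7.186 4.624 0.000
      vertex 7.186 18.785 23.571
      vertex 7.186 4.624 23.571
    endloop
  endfacet
  facet normal 0.0000 1.0000 0.0000
    outer loop
      vertex 7.186 18.785 0.000
      vertex 0.000 18.785 0.000
      vertex 0.000 18.785 23.571
    endloop
  endfacet
  facet normal 0.0000 1.0000 0.0000
    outer loop
      vertex 7.186 18.785 0.000
      vertex 0.000 18.785 23.571
      vertex 7.186 18.785 23.571
    endloop
  endfacet
  facet normal -1.0000 0.0000 0.0000
    outer loop
      vertex 0.000 18.785 0.000
      vertex 0.000 0.000 0.000
      vertex 0.000 0.000 23.571
    endloop
  endfacet
  facet normal -1.0000 0.0000 0.0000
    outer loop
      vertex 0.000 18.785 0.000
      vertex 0.000 0.000 23.571
      vertex 0.000 18.785 23.571
    endloop
  endfacet
endsolid part

The G0 Z moves step by Δz≈3.929 mm. Every layer's G1 loop is the same polygon, so the solid is a straight extrusion of it from z=0 to z≈23.6. Closing with flat bottom and top caps and triangulating gives 20 facets — an L-shaped prism: outer 26.1 × 18.8 mm, arm thicknesses ≈ 4.62 mm (horizontal) and 7.19 mm (vertical), extruded 23.6 mm in z.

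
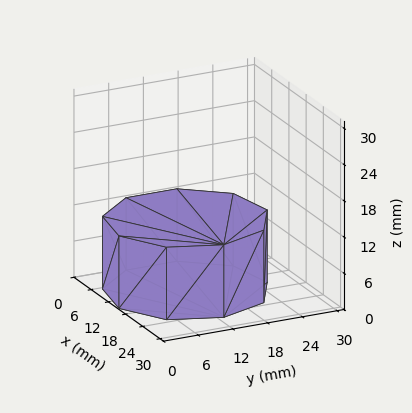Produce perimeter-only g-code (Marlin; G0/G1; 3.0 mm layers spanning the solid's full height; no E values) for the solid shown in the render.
Reading the render: the shape is a regular 9-sided prism (a cylinder approximated with 9 flat sides), circumscribed radius ≈ 13 mm, height ≈ 12 mm (dimensions read to the nearest mm from the axis ticks). For the g-code, the solid's height is divided into equal slices at the stated Δz and each level perimeter traced with G1 moves after a G0 lift.

; perimeter-only toolpath
G21 ; units = mm
G90 ; absolute positioning
G28 ; home
; layer 1
G0 Z3.0
G0 X26.0 Y13.0
G1 X23.0 Y21.4
G1 X15.3 Y25.8
G1 X6.5 Y24.3
G1 X0.8 Y17.4
G1 X0.8 Y8.6
G1 X6.5 Y1.7
G1 X15.3 Y0.2
G1 X23.0 Y4.6
G1 X26.0 Y13.0
; layer 2
G0 Z6.0
G0 X26.0 Y13.0
G1 X23.0 Y21.4
G1 X15.3 Y25.8
G1 X6.5 Y24.3
G1 X0.8 Y17.4
G1 X0.8 Y8.6
G1 X6.5 Y1.7
G1 X15.3 Y0.2
G1 X23.0 Y4.6
G1 X26.0 Y13.0
; layer 3
G0 Z9.0
G0 X26.0 Y13.0
G1 X23.0 Y21.4
G1 X15.3 Y25.8
G1 X6.5 Y24.3
G1 X0.8 Y17.4
G1 X0.8 Y8.6
G1 X6.5 Y1.7
G1 X15.3 Y0.2
G1 X23.0 Y4.6
G1 X26.0 Y13.0
; layer 4
G0 Z12.0
G0 X26.0 Y13.0
G1 X23.0 Y21.4
G1 X15.3 Y25.8
G1 X6.5 Y24.3
G1 X0.8 Y17.4
G1 X0.8 Y8.6
G1 X6.5 Y1.7
G1 X15.3 Y0.2
G1 X23.0 Y4.6
G1 X26.0 Y13.0
M2 ; end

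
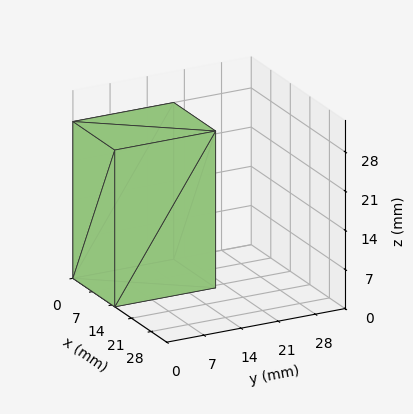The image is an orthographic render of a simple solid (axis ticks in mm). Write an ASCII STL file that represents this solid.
Reading the render: the shape is a rectangular box, roughly 15 × 19 mm footprint and 28 mm tall (dimensions read to the nearest mm from the axis ticks). For the STL, each face is triangulated and given an outward normal.

solid part
  facet normal 0.0000 0.0000 -1.0000
    outer loop
      vertex 15.00 19.00 0.00
      vertex 15.00 0.00 0.00
      vertex 0.00 0.00 0.00
    endloop
  endfacet
  facet normal 0.0000 0.0000 -1.0000
    outer loop
      vertex 0.00 19.00 0.00
      vertex 15.00 19.00 0.00
      vertex 0.00 0.00 0.00
    endloop
  endfacet
  facet normal 0.0000 0.0000 1.0000
    outer loop
      vertex 0.00 0.00 28.00
      vertex 15.00 0.00 28.00
      vertex 15.00 19.00 28.00
    endloop
  endfacet
  facet normal 0.0000 0.0000 1.0000
    outer loop
      vertex 0.00 0.00 28.00
      vertex 15.00 19.00 28.00
      vertex 0.00 19.00 28.00
    endloop
  endfacet
  facet normal 0.0000 -1.0000 0.0000
    outer loop
      vertex 0.00 0.00 0.00
      vertex 15.00 0.00 0.00
      vertex 15.00 0.00 28.00
    endloop
  endfacet
  facet normal 0.0000 -1.0000 0.0000
    outer loop
      vertex 0.00 0.00 0.00
      vertex 15.00 0.00 28.00
      vertex 0.00 0.00 28.00
    endloop
  endfacet
  facet normal 0.0000 1.0000 0.0000
    outer loop
      vertex 15.00 19.00 28.00
      vertex 15.00 19.00 0.00
      vertex 0.00 19.00 0.00
    endloop
  endfacet
  facet normal 0.0000 1.0000 0.0000
    outer loop
      vertex 0.00 19.00 28.00
      vertex 15.00 19.00 28.00
      vertex 0.00 19.00 0.00
    endloop
  endfacet
  facet normal -1.0000 0.0000 0.0000
    outer loop
      vertex 0.00 19.00 28.00
      vertex 0.00 19.00 0.00
      vertex 0.00 0.00 0.00
    endloop
  endfacet
  facet normal -1.0000 0.0000 0.0000
    outer loop
      vertex 0.00 0.00 28.00
      vertex 0.00 19.00 28.00
      vertex 0.00 0.00 0.00
    endloop
  endfacet
  facet normal 1.0000 0.0000 0.0000
    outer loop
      vertex 15.00 0.00 0.00
      vertex 15.00 19.00 0.00
      vertex 15.00 19.00 28.00
    endloop
  endfacet
  facet normal 1.0000 0.0000 0.0000
    outer loop
      vertex 15.00 0.00 0.00
      vertex 15.00 19.00 28.00
      vertex 15.00 0.00 28.00
    endloop
  endfacet
endsolid part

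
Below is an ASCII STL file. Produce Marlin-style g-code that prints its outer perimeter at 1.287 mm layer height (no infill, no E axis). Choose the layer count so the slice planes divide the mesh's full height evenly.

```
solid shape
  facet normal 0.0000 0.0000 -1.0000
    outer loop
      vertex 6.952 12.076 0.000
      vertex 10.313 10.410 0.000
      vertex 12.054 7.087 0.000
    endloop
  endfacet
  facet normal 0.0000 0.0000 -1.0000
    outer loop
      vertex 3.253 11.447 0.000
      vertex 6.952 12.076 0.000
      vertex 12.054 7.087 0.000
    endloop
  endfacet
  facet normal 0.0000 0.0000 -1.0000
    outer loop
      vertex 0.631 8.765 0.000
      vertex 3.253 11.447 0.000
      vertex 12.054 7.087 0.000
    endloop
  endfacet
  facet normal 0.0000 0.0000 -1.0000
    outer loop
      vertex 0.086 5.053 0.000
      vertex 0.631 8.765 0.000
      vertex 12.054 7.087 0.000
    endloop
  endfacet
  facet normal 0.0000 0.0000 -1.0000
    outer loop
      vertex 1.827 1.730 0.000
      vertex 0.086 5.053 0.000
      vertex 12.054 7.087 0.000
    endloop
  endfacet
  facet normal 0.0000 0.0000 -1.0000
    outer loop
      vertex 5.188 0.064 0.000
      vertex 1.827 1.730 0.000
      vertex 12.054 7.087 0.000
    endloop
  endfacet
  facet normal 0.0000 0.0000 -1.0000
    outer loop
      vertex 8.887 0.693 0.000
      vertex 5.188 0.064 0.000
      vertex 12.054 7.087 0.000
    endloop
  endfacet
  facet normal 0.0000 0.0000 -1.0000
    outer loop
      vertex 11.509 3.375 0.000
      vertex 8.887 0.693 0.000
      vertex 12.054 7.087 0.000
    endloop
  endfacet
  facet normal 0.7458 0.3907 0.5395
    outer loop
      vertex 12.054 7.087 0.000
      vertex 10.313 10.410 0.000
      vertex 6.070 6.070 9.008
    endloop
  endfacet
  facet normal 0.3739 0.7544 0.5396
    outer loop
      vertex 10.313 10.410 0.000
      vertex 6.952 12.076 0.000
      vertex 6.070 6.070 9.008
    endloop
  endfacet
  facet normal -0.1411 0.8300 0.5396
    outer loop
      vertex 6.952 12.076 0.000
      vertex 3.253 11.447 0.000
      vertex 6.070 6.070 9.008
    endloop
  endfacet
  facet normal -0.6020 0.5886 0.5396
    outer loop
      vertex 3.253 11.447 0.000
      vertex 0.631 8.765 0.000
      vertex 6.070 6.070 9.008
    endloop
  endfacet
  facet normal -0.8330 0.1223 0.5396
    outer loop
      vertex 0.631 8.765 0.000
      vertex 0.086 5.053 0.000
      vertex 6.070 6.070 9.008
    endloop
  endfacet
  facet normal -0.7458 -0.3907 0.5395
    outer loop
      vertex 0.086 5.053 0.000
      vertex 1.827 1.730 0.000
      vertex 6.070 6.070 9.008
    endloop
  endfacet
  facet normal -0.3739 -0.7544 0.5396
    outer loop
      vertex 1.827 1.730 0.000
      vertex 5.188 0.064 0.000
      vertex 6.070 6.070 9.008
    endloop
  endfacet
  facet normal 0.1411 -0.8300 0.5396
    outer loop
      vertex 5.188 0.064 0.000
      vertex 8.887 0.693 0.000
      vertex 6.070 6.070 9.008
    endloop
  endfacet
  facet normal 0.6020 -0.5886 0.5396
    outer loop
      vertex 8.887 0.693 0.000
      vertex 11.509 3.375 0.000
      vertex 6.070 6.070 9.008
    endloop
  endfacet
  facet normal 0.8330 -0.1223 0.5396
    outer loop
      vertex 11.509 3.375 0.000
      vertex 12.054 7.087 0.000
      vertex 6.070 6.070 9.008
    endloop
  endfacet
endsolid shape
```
; perimeter-only toolpath
G21 ; units = mm
G90 ; absolute positioning
G28 ; home
; layer 1
G0 Z1.287
G0 X11.199 Y6.942
G1 X9.707 Y9.790
G1 X6.826 Y11.218
G1 X3.655 Y10.679
G1 X1.408 Y8.380
G1 X0.941 Y5.198
G1 X2.433 Y2.350
G1 X5.314 Y0.922
G1 X8.485 Y1.461
G1 X10.732 Y3.760
G1 X11.199 Y6.942
; layer 2
G0 Z2.574
G0 X10.344 Y6.796
G1 X9.101 Y9.170
G1 X6.700 Y10.360
G1 X4.058 Y9.911
G1 X2.185 Y7.995
G1 X1.796 Y5.344
G1 X3.039 Y2.970
G1 X5.440 Y1.780
G1 X8.082 Y2.229
G1 X9.955 Y4.145
G1 X10.344 Y6.796
; layer 3
G0 Z3.861
G0 X9.489 Y6.651
G1 X8.495 Y8.550
G1 X6.574 Y9.502
G1 X4.460 Y9.143
G1 X2.962 Y7.610
G1 X2.651 Y5.489
G1 X3.645 Y3.590
G1 X5.566 Y2.638
G1 X7.680 Y2.997
G1 X9.178 Y4.530
G1 X9.489 Y6.651
; layer 4
G0 Z5.147
G0 X8.635 Y6.506
G1 X7.888 Y7.930
G1 X6.448 Y8.644
G1 X4.863 Y8.374
G1 X3.739 Y7.225
G1 X3.505 Y5.634
G1 X4.252 Y4.210
G1 X5.692 Y3.496
G1 X7.277 Y3.766
G1 X8.401 Y4.915
G1 X8.635 Y6.506
; layer 5
G0 Z6.434
G0 X7.780 Y6.361
G1 X7.282 Y7.310
G1 X6.322 Y7.786
G1 X5.265 Y7.606
G1 X4.516 Y6.840
G1 X4.360 Y5.779
G1 X4.858 Y4.830
G1 X5.818 Y4.354
G1 X6.875 Y4.534
G1 X7.624 Y5.300
G1 X7.780 Y6.361
; layer 6
G0 Z7.721
G0 X6.925 Y6.215
G1 X6.676 Y6.690
G1 X6.196 Y6.928
G1 X5.668 Y6.838
G1 X5.293 Y6.455
G1 X5.215 Y5.925
G1 X5.464 Y5.450
G1 X5.944 Y5.212
G1 X6.472 Y5.302
G1 X6.847 Y5.685
G1 X6.925 Y6.215
M2 ; end

The solid is a regular 10-sided pyramid, base circumscribed radius ≈ 6.07 mm, apex at z ≈ 9.01 mm. Slicing at Δz = 1.287 mm — 7 equal slices spanning the solid's height, so layer i sits at z = i·h/7 — gives 6 non-empty perimeters. Each is a 10-segment closed polygon; G0 lifts to the layer z and rapids to the start vertex, then G1 traces the edges. The cross-section shrinks linearly with z (the slice at the apex is degenerate and omitted).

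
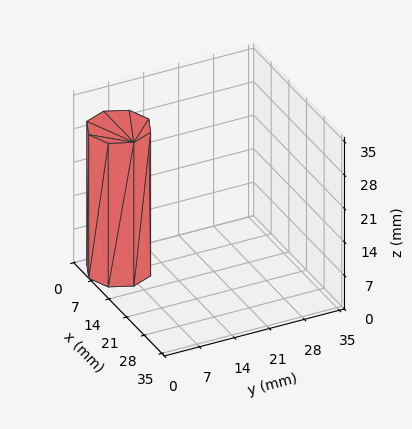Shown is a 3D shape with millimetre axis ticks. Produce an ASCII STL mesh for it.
Reading the render: the shape is a regular 8-sided prism (a cylinder approximated with 8 flat sides), circumscribed radius ≈ 6 mm, height ≈ 30 mm (dimensions read to the nearest mm from the axis ticks). For the STL, each face is triangulated and given an outward normal.

solid part
  facet normal 0.0000 0.0000 -1.0000
    outer loop
      vertex 6.00 12.00 0.00
      vertex 10.24 10.24 0.00
      vertex 12.00 6.00 0.00
    endloop
  endfacet
  facet normal 0.0000 0.0000 -1.0000
    outer loop
      vertex 1.76 10.24 0.00
      vertex 6.00 12.00 0.00
      vertex 12.00 6.00 0.00
    endloop
  endfacet
  facet normal 0.0000 0.0000 -1.0000
    outer loop
      vertex 0.00 6.00 0.00
      vertex 1.76 10.24 0.00
      vertex 12.00 6.00 0.00
    endloop
  endfacet
  facet normal 0.0000 0.0000 -1.0000
    outer loop
      vertex 1.76 1.76 0.00
      vertex 0.00 6.00 0.00
      vertex 12.00 6.00 0.00
    endloop
  endfacet
  facet normal 0.0000 0.0000 -1.0000
    outer loop
      vertex 6.00 0.00 0.00
      vertex 1.76 1.76 0.00
      vertex 12.00 6.00 0.00
    endloop
  endfacet
  facet normal 0.0000 0.0000 -1.0000
    outer loop
      vertex 10.24 1.76 0.00
      vertex 6.00 0.00 0.00
      vertex 12.00 6.00 0.00
    endloop
  endfacet
  facet normal 0.0000 0.0000 1.0000
    outer loop
      vertex 12.00 6.00 30.00
      vertex 10.24 10.24 30.00
      vertex 6.00 12.00 30.00
    endloop
  endfacet
  facet normal 0.0000 0.0000 1.0000
    outer loop
      vertex 12.00 6.00 30.00
      vertex 6.00 12.00 30.00
      vertex 1.76 10.24 30.00
    endloop
  endfacet
  facet normal 0.0000 0.0000 1.0000
    outer loop
      vertex 12.00 6.00 30.00
      vertex 1.76 10.24 30.00
      vertex 0.00 6.00 30.00
    endloop
  endfacet
  facet normal 0.0000 0.0000 1.0000
    outer loop
      vertex 12.00 6.00 30.00
      vertex 0.00 6.00 30.00
      vertex 1.76 1.76 30.00
    endloop
  endfacet
  facet normal 0.0000 0.0000 1.0000
    outer loop
      vertex 12.00 6.00 30.00
      vertex 1.76 1.76 30.00
      vertex 6.00 0.00 30.00
    endloop
  endfacet
  facet normal 0.0000 0.0000 1.0000
    outer loop
      vertex 12.00 6.00 30.00
      vertex 6.00 0.00 30.00
      vertex 10.24 1.76 30.00
    endloop
  endfacet
  facet normal 0.9236 0.3834 0.0000
    outer loop
      vertex 12.00 6.00 0.00
      vertex 10.24 10.24 0.00
      vertex 10.24 10.24 30.00
    endloop
  endfacet
  facet normal 0.9236 0.3834 0.0000
    outer loop
      vertex 12.00 6.00 0.00
      vertex 10.24 10.24 30.00
      vertex 12.00 6.00 30.00
    endloop
  endfacet
  facet normal 0.3834 0.9236 0.0000
    outer loop
      vertex 10.24 10.24 0.00
      vertex 6.00 12.00 0.00
      vertex 6.00 12.00 30.00
    endloop
  endfacet
  facet normal 0.3834 0.9236 0.0000
    outer loop
      vertex 10.24 10.24 0.00
      vertex 6.00 12.00 30.00
      vertex 10.24 10.24 30.00
    endloop
  endfacet
  facet normal -0.3834 0.9236 0.0000
    outer loop
      vertex 6.00 12.00 0.00
      vertex 1.76 10.24 0.00
      vertex 1.76 10.24 30.00
    endloop
  endfacet
  facet normal -0.3834 0.9236 0.0000
    outer loop
      vertex 6.00 12.00 0.00
      vertex 1.76 10.24 30.00
      vertex 6.00 12.00 30.00
    endloop
  endfacet
  facet normal -0.9236 0.3834 0.0000
    outer loop
      vertex 1.76 10.24 0.00
      vertex 0.00 6.00 0.00
      vertex 0.00 6.00 30.00
    endloop
  endfacet
  facet normal -0.9236 0.3834 0.0000
    outer loop
      vertex 1.76 10.24 0.00
      vertex 0.00 6.00 30.00
      vertex 1.76 10.24 30.00
    endloop
  endfacet
  facet normal -0.9236 -0.3834 0.0000
    outer loop
      vertex 0.00 6.00 0.00
      vertex 1.76 1.76 0.00
      vertex 1.76 1.76 30.00
    endloop
  endfacet
  facet normal -0.9236 -0.3834 0.0000
    outer loop
      vertex 0.00 6.00 0.00
      vertex 1.76 1.76 30.00
      vertex 0.00 6.00 30.00
    endloop
  endfacet
  facet normal -0.3834 -0.9236 0.0000
    outer loop
      vertex 1.76 1.76 0.00
      vertex 6.00 0.00 0.00
      vertex 6.00 0.00 30.00
    endloop
  endfacet
  facet normal -0.3834 -0.9236 0.0000
    outer loop
      vertex 1.76 1.76 0.00
      vertex 6.00 0.00 30.00
      vertex 1.76 1.76 30.00
    endloop
  endfacet
  facet normal 0.3834 -0.9236 0.0000
    outer loop
      vertex 6.00 0.00 0.00
      vertex 10.24 1.76 0.00
      vertex 10.24 1.76 30.00
    endloop
  endfacet
  facet normal 0.3834 -0.9236 0.0000
    outer loop
      vertex 6.00 0.00 0.00
      vertex 10.24 1.76 30.00
      vertex 6.00 0.00 30.00
    endloop
  endfacet
  facet normal 0.9236 -0.3834 0.0000
    outer loop
      vertex 10.24 1.76 0.00
      vertex 12.00 6.00 0.00
      vertex 12.00 6.00 30.00
    endloop
  endfacet
  facet normal 0.9236 -0.3834 0.0000
    outer loop
      vertex 10.24 1.76 0.00
      vertex 12.00 6.00 30.00
      vertex 10.24 1.76 30.00
    endloop
  endfacet
endsolid part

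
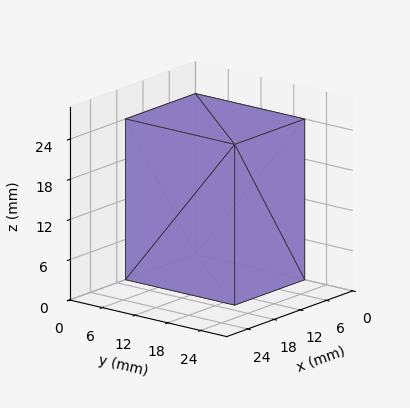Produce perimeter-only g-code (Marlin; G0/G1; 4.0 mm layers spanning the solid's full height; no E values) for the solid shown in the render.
Reading the render: the shape is a rectangular box, roughly 16 × 20 mm footprint and 24 mm tall (dimensions read to the nearest mm from the axis ticks). For the g-code, the solid's height is divided into equal slices at the stated Δz and each level perimeter traced with G1 moves after a G0 lift.

; perimeter-only toolpath
G21 ; units = mm
G90 ; absolute positioning
G28 ; home
; layer 1
G0 Z4.0
G0 X0.0 Y0.0
G1 X16.0 Y0.0
G1 X16.0 Y20.0
G1 X0.0 Y20.0
G1 X0.0 Y0.0
; layer 2
G0 Z8.0
G0 X0.0 Y0.0
G1 X16.0 Y0.0
G1 X16.0 Y20.0
G1 X0.0 Y20.0
G1 X0.0 Y0.0
; layer 3
G0 Z12.0
G0 X0.0 Y0.0
G1 X16.0 Y0.0
G1 X16.0 Y20.0
G1 X0.0 Y20.0
G1 X0.0 Y0.0
; layer 4
G0 Z16.0
G0 X0.0 Y0.0
G1 X16.0 Y0.0
G1 X16.0 Y20.0
G1 X0.0 Y20.0
G1 X0.0 Y0.0
; layer 5
G0 Z20.0
G0 X0.0 Y0.0
G1 X16.0 Y0.0
G1 X16.0 Y20.0
G1 X0.0 Y20.0
G1 X0.0 Y0.0
; layer 6
G0 Z24.0
G0 X0.0 Y0.0
G1 X16.0 Y0.0
G1 X16.0 Y20.0
G1 X0.0 Y20.0
G1 X0.0 Y0.0
M2 ; end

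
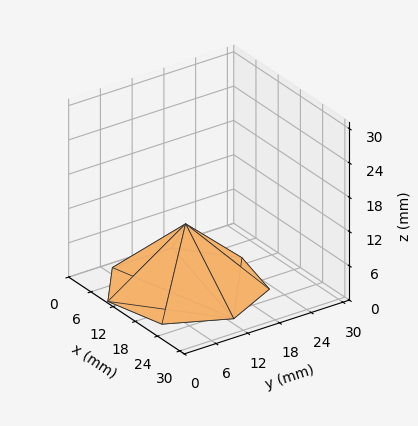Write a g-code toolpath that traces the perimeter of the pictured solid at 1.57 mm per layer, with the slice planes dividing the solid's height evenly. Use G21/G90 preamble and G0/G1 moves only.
Reading the render: the shape is a regular 7-sided pyramid, base circumscribed radius ≈ 13 mm, apex at z ≈ 11 mm (dimensions read to the nearest mm from the axis ticks). For the g-code, the solid's height is divided into equal slices at the stated Δz and each level perimeter traced with G1 moves after a G0 lift.

; perimeter-only toolpath
G21 ; units = mm
G90 ; absolute positioning
G28 ; home
; layer 1
G0 Z1.57
G0 X24.14 Y13.00
G1 X19.95 Y21.71
G1 X10.52 Y23.86
G1 X2.96 Y17.83
G1 X2.96 Y8.17
G1 X10.52 Y2.14
G1 X19.95 Y4.29
G1 X24.14 Y13.00
; layer 2
G0 Z3.14
G0 X22.29 Y13.00
G1 X18.79 Y20.26
G1 X10.94 Y22.05
G1 X4.64 Y17.03
G1 X4.64 Y8.97
G1 X10.94 Y3.95
G1 X18.79 Y5.74
G1 X22.29 Y13.00
; layer 3
G0 Z4.71
G0 X20.43 Y13.00
G1 X17.63 Y18.81
G1 X11.35 Y20.24
G1 X6.31 Y16.22
G1 X6.31 Y9.78
G1 X11.35 Y5.76
G1 X17.63 Y7.19
G1 X20.43 Y13.00
; layer 4
G0 Z6.29
G0 X18.57 Y13.00
G1 X16.48 Y17.35
G1 X11.76 Y18.43
G1 X7.98 Y15.42
G1 X7.98 Y10.58
G1 X11.76 Y7.57
G1 X16.48 Y8.65
G1 X18.57 Y13.00
; layer 5
G0 Z7.86
G0 X16.71 Y13.00
G1 X15.32 Y15.90
G1 X12.17 Y16.62
G1 X9.65 Y14.61
G1 X9.65 Y11.39
G1 X12.17 Y9.38
G1 X15.32 Y10.10
G1 X16.71 Y13.00
; layer 6
G0 Z9.43
G0 X14.86 Y13.00
G1 X14.16 Y14.45
G1 X12.59 Y14.81
G1 X11.33 Y13.81
G1 X11.33 Y12.19
G1 X12.59 Y11.19
G1 X14.16 Y11.55
G1 X14.86 Y13.00
M2 ; end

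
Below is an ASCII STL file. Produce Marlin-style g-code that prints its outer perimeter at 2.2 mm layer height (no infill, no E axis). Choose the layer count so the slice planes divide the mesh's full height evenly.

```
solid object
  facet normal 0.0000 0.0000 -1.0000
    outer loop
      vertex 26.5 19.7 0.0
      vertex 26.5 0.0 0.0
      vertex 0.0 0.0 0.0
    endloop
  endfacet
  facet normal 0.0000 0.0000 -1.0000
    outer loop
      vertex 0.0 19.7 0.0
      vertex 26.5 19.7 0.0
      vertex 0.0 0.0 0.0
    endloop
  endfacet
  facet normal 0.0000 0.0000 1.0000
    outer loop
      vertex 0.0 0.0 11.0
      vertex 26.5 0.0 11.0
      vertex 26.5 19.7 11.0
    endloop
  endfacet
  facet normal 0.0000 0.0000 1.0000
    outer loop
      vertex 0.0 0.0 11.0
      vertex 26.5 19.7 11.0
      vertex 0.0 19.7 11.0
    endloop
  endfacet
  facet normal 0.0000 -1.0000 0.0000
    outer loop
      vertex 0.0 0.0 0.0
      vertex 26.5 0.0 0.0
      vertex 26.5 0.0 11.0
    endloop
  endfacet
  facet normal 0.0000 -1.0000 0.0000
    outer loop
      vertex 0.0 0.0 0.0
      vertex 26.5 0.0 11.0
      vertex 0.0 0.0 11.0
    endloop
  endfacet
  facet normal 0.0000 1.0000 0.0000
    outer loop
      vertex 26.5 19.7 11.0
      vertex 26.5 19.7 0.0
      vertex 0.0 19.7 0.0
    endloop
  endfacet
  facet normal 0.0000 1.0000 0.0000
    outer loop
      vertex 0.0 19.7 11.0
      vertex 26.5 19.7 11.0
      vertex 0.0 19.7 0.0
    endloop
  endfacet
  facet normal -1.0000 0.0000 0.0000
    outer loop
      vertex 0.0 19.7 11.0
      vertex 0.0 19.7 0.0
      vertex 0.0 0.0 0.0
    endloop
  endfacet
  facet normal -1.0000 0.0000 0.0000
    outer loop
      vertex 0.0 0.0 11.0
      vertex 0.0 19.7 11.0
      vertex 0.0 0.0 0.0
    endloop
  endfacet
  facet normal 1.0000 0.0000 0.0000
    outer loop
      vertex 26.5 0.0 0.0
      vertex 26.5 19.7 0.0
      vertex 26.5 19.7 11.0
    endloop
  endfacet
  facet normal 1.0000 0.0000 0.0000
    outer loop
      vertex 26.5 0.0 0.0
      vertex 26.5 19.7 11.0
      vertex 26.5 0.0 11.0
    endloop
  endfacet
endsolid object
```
; perimeter-only toolpath
G21 ; units = mm
G90 ; absolute positioning
G28 ; home
; layer 1
G0 Z2.2
G0 X0.0 Y0.0
G1 X26.5 Y0.0
G1 X26.5 Y19.7
G1 X0.0 Y19.7
G1 X0.0 Y0.0
; layer 2
G0 Z4.4
G0 X0.0 Y0.0
G1 X26.5 Y0.0
G1 X26.5 Y19.7
G1 X0.0 Y19.7
G1 X0.0 Y0.0
; layer 3
G0 Z6.6
G0 X0.0 Y0.0
G1 X26.5 Y0.0
G1 X26.5 Y19.7
G1 X0.0 Y19.7
G1 X0.0 Y0.0
; layer 4
G0 Z8.8
G0 X0.0 Y0.0
G1 X26.5 Y0.0
G1 X26.5 Y19.7
G1 X0.0 Y19.7
G1 X0.0 Y0.0
; layer 5
G0 Z11.0
G0 X0.0 Y0.0
G1 X26.5 Y0.0
G1 X26.5 Y19.7
G1 X0.0 Y19.7
G1 X0.0 Y0.0
M2 ; end

The solid is a rectangular box, roughly 26.5 × 19.7 mm footprint and 11 mm tall. Slicing at Δz = 2.2 mm — 5 equal slices spanning the solid's height, so layer i sits at z = i·h/5 — gives 5 non-empty perimeters. Each is a 4-segment closed polygon; G0 lifts to the layer z and rapids to the start vertex, then G1 traces the edges.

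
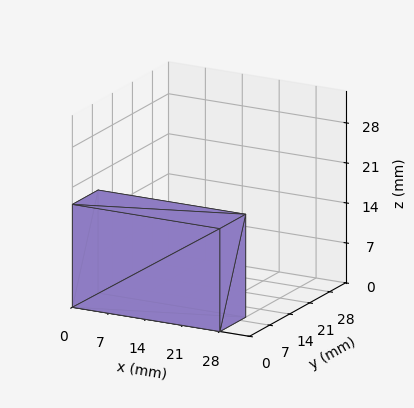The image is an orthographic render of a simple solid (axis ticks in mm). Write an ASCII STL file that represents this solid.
Reading the render: the shape is a rectangular box, roughly 28 × 9 mm footprint and 18 mm tall (dimensions read to the nearest mm from the axis ticks). For the STL, each face is triangulated and given an outward normal.

solid part
  facet normal 0.0000 0.0000 -1.0000
    outer loop
      vertex 28.00 9.00 0.00
      vertex 28.00 0.00 0.00
      vertex 0.00 0.00 0.00
    endloop
  endfacet
  facet normal 0.0000 0.0000 -1.0000
    outer loop
      vertex 0.00 9.00 0.00
      vertex 28.00 9.00 0.00
      vertex 0.00 0.00 0.00
    endloop
  endfacet
  facet normal 0.0000 0.0000 1.0000
    outer loop
      vertex 0.00 0.00 18.00
      vertex 28.00 0.00 18.00
      vertex 28.00 9.00 18.00
    endloop
  endfacet
  facet normal 0.0000 0.0000 1.0000
    outer loop
      vertex 0.00 0.00 18.00
      vertex 28.00 9.00 18.00
      vertex 0.00 9.00 18.00
    endloop
  endfacet
  facet normal 0.0000 -1.0000 0.0000
    outer loop
      vertex 0.00 0.00 0.00
      vertex 28.00 0.00 0.00
      vertex 28.00 0.00 18.00
    endloop
  endfacet
  facet normal 0.0000 -1.0000 0.0000
    outer loop
      vertex 0.00 0.00 0.00
      vertex 28.00 0.00 18.00
      vertex 0.00 0.00 18.00
    endloop
  endfacet
  facet normal 0.0000 1.0000 0.0000
    outer loop
      vertex 28.00 9.00 18.00
      vertex 28.00 9.00 0.00
      vertex 0.00 9.00 0.00
    endloop
  endfacet
  facet normal 0.0000 1.0000 0.0000
    outer loop
      vertex 0.00 9.00 18.00
      vertex 28.00 9.00 18.00
      vertex 0.00 9.00 0.00
    endloop
  endfacet
  facet normal -1.0000 0.0000 0.0000
    outer loop
      vertex 0.00 9.00 18.00
      vertex 0.00 9.00 0.00
      vertex 0.00 0.00 0.00
    endloop
  endfacet
  facet normal -1.0000 0.0000 0.0000
    outer loop
      vertex 0.00 0.00 18.00
      vertex 0.00 9.00 18.00
      vertex 0.00 0.00 0.00
    endloop
  endfacet
  facet normal 1.0000 0.0000 0.0000
    outer loop
      vertex 28.00 0.00 0.00
      vertex 28.00 9.00 0.00
      vertex 28.00 9.00 18.00
    endloop
  endfacet
  facet normal 1.0000 0.0000 0.0000
    outer loop
      vertex 28.00 0.00 0.00
      vertex 28.00 9.00 18.00
      vertex 28.00 0.00 18.00
    endloop
  endfacet
endsolid part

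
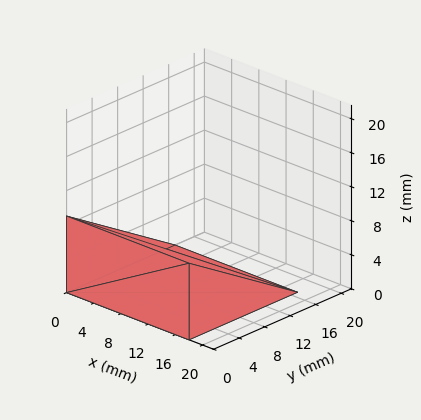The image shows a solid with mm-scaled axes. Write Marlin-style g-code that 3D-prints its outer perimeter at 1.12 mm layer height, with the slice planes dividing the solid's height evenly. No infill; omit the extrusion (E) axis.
Reading the render: the shape is a wedge (ramp): 18 × 17 mm base, rising to 9 mm along the y=0 edge and sloping linearly to z=0 at y=17 (dimensions read to the nearest mm from the axis ticks). For the g-code, the solid's height is divided into equal slices at the stated Δz and each level perimeter traced with G1 moves after a G0 lift.

; perimeter-only toolpath
G21 ; units = mm
G90 ; absolute positioning
G28 ; home
; layer 1
G0 Z1.12
G0 X0.00 Y0.00
G1 X18.00 Y0.00
G1 X18.00 Y14.88
G1 X0.00 Y14.88
G1 X0.00 Y0.00
; layer 2
G0 Z2.25
G0 X0.00 Y0.00
G1 X18.00 Y0.00
G1 X18.00 Y12.75
G1 X0.00 Y12.75
G1 X0.00 Y0.00
; layer 3
G0 Z3.38
G0 X0.00 Y0.00
G1 X18.00 Y0.00
G1 X18.00 Y10.62
G1 X0.00 Y10.62
G1 X0.00 Y0.00
; layer 4
G0 Z4.50
G0 X0.00 Y0.00
G1 X18.00 Y0.00
G1 X18.00 Y8.50
G1 X0.00 Y8.50
G1 X0.00 Y0.00
; layer 5
G0 Z5.62
G0 X0.00 Y0.00
G1 X18.00 Y0.00
G1 X18.00 Y6.38
G1 X0.00 Y6.38
G1 X0.00 Y0.00
; layer 6
G0 Z6.75
G0 X0.00 Y0.00
G1 X18.00 Y0.00
G1 X18.00 Y4.25
G1 X0.00 Y4.25
G1 X0.00 Y0.00
; layer 7
G0 Z7.88
G0 X0.00 Y0.00
G1 X18.00 Y0.00
G1 X18.00 Y2.12
G1 X0.00 Y2.12
G1 X0.00 Y0.00
M2 ; end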